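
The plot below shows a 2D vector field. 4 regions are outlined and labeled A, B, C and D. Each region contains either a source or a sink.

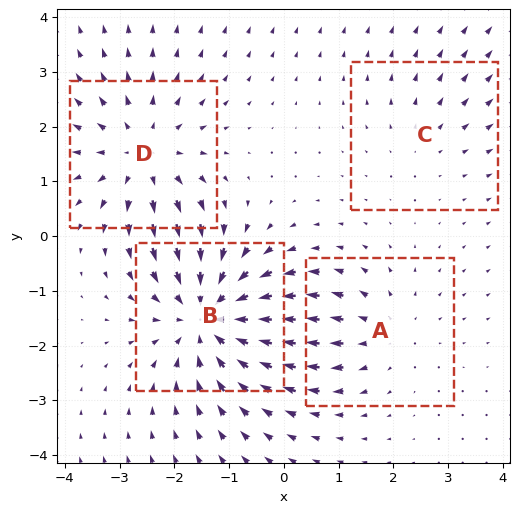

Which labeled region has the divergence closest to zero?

C

Divergence at each region's feature centre — A: about +3, B: about -6, C: about +2, D: about +4. Region C is closest to zero.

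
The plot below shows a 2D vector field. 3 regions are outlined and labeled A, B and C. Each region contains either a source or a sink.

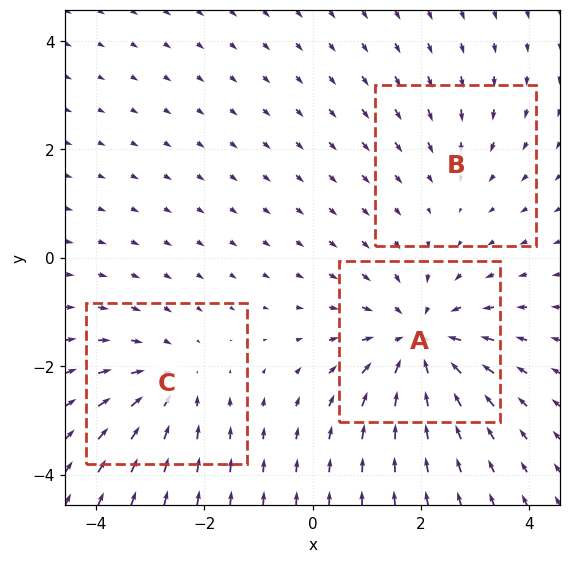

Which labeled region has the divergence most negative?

Divergence at each region's feature centre — A: about -5, B: about -2, C: about -3. Region A is most negative.

A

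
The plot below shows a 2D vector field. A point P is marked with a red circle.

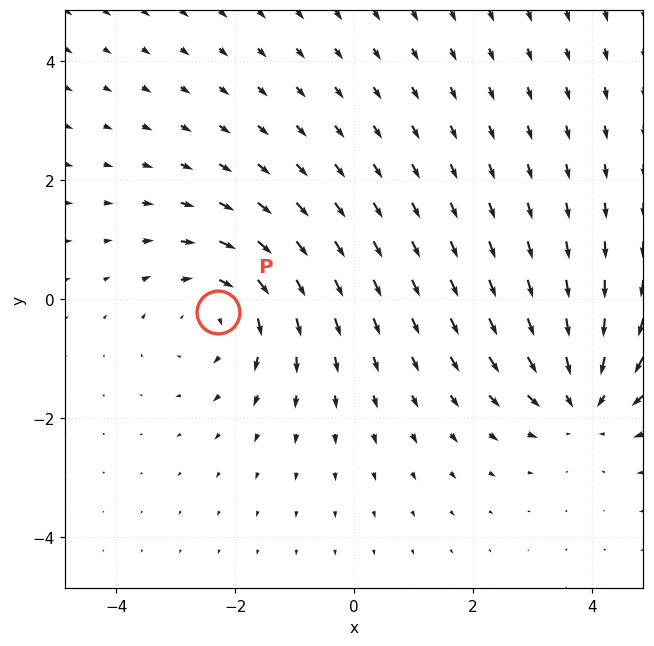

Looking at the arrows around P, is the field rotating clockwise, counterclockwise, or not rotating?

Near P at (-2.3, -0.2) the arrows circulate clockwise. The curl (z-component) there is about -4; negative curl means clockwise rotation.

clockwise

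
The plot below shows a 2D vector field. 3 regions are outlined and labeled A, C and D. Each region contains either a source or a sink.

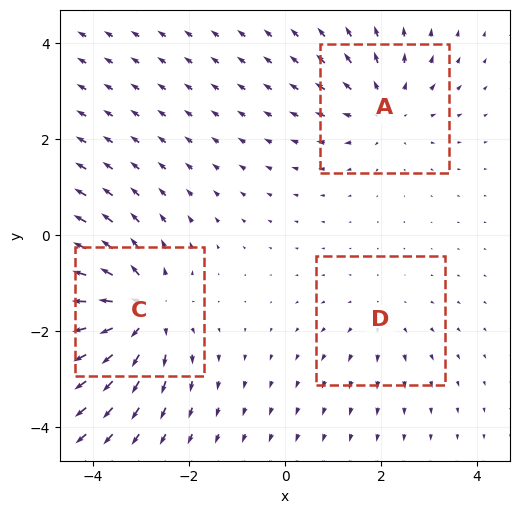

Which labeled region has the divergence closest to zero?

D

Divergence at each region's feature centre — A: about +3, C: about +5, D: about +2. Region D is closest to zero.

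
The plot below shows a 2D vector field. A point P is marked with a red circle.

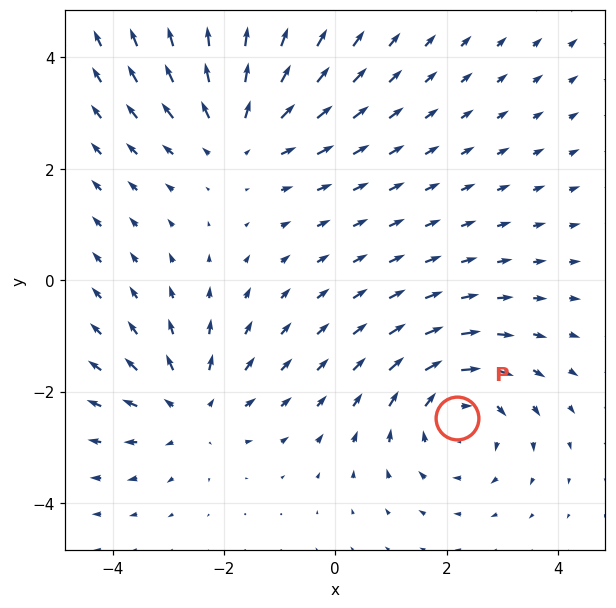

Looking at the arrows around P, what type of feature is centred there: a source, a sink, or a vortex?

vortex

At P (2.2, -2.5) the arrows circulate clockwise. Divergence ≈0, curl about -4 — near-zero divergence with nonzero curl is a vortex.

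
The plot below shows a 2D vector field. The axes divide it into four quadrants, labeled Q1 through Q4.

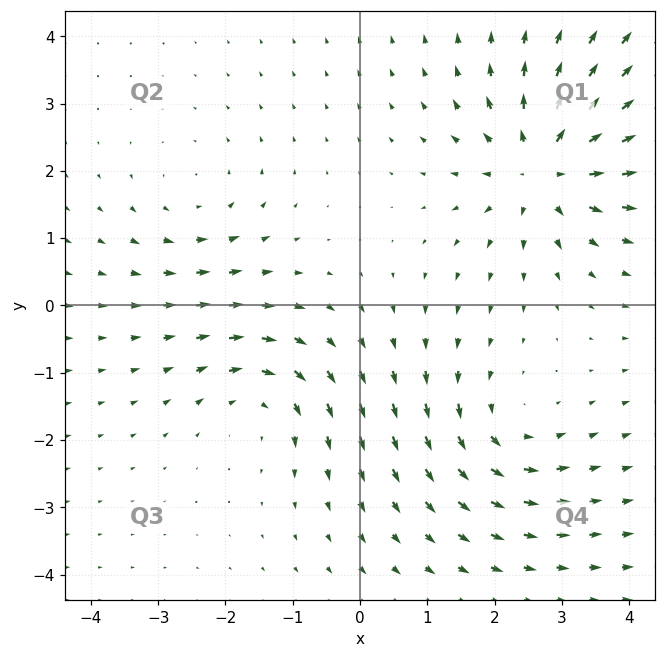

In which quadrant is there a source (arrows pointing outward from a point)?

The source sits at approximately (2.7, 2.0), which lies in quadrant Q1. The divergence there is about +5, positive as expected for a source.

Q1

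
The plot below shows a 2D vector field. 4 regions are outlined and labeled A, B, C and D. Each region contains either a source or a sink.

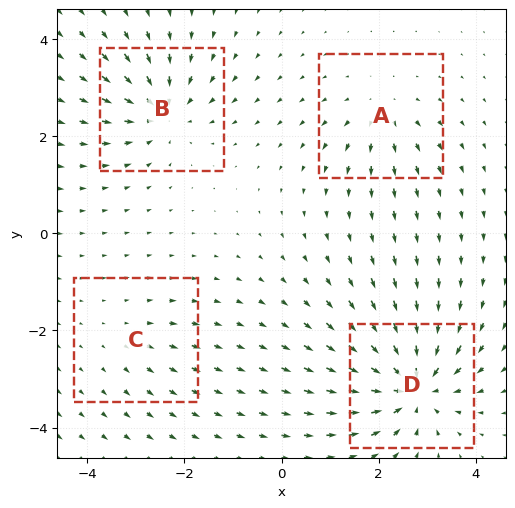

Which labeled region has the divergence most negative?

D

Divergence at each region's feature centre — A: about +4, B: about -5, C: about +2, D: about -8. Region D is most negative.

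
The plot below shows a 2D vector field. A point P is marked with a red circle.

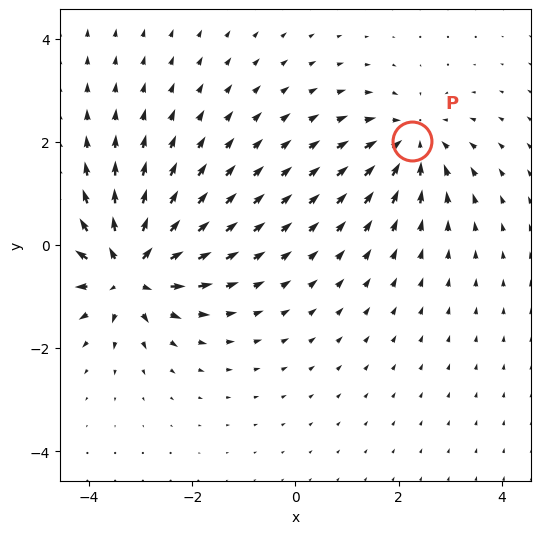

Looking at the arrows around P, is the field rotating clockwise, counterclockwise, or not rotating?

not rotating

Near P at (2.3, 2.0) the arrows show no circulation. The curl there is ≈0.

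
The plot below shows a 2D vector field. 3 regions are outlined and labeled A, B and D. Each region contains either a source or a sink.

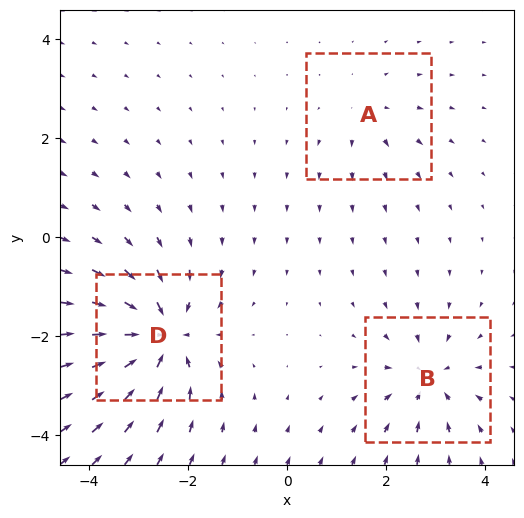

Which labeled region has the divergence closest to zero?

A

Divergence at each region's feature centre — A: about +2, B: about -4, D: about -6. Region A is closest to zero.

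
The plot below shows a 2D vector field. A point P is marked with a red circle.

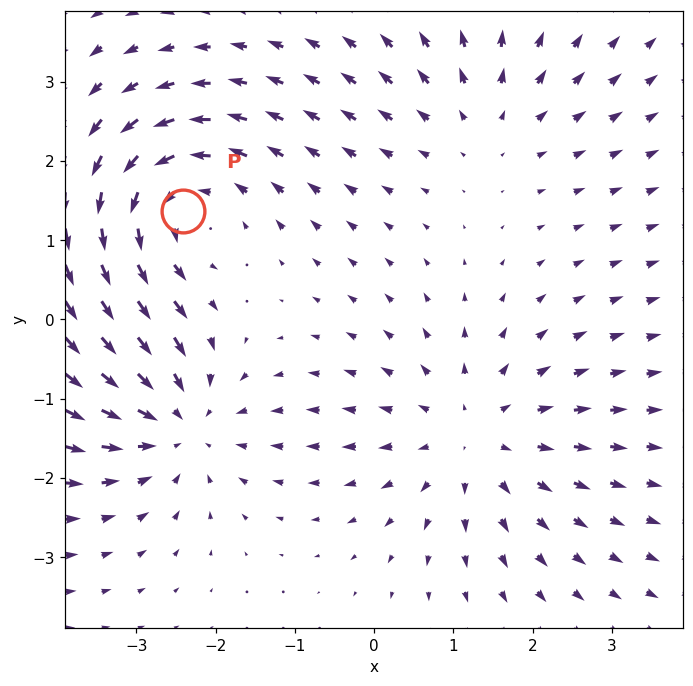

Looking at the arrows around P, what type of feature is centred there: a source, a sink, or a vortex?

vortex

At P (-2.4, 1.4) the arrows circulate counterclockwise. Divergence ≈0, curl about +5 — near-zero divergence with nonzero curl is a vortex.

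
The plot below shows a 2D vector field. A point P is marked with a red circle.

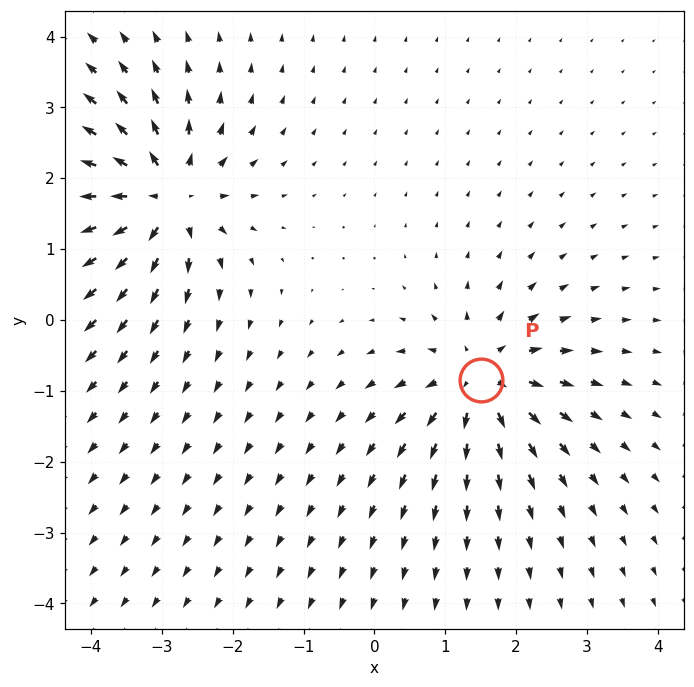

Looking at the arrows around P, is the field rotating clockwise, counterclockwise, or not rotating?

not rotating

Near P at (1.5, -0.8) the arrows show no circulation. The curl there is ≈0.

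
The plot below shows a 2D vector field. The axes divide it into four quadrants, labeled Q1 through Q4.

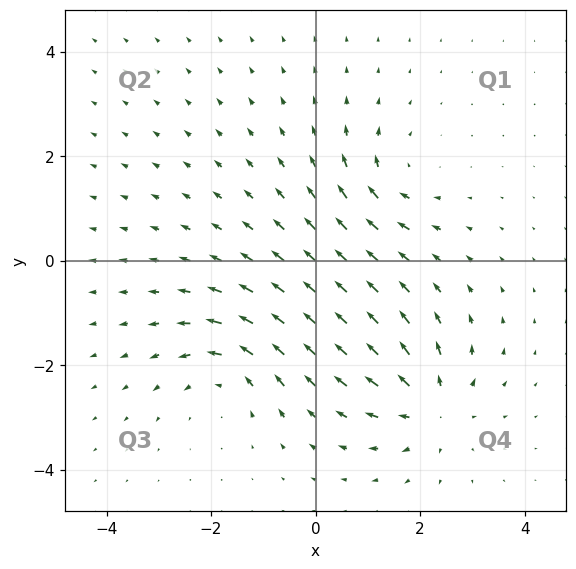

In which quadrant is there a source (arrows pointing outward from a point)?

Q4

The source sits at approximately (2.2, -2.8), which lies in quadrant Q4. The divergence there is about +6, positive as expected for a source.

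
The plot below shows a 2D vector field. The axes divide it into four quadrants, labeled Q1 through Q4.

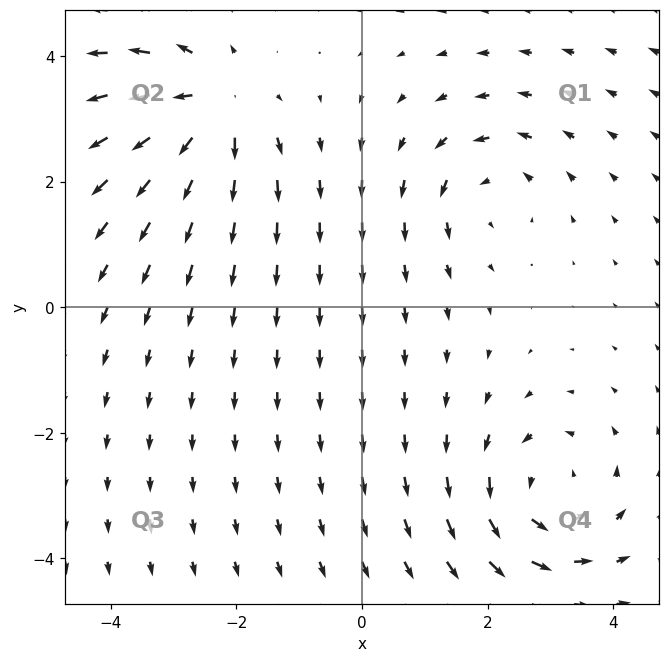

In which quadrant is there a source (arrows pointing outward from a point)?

The source sits at approximately (-2.4, 3.2), which lies in quadrant Q2. The divergence there is about +5, positive as expected for a source.

Q2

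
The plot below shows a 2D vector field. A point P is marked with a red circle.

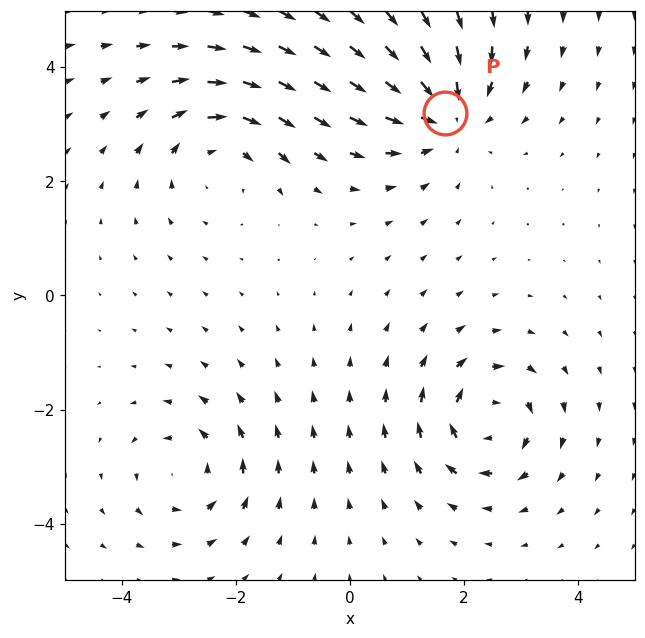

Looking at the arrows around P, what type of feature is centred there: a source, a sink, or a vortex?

sink

At P (1.7, 3.2) the arrows converge inward. Divergence about -5, curl ≈0 — negative divergence with near-zero curl is a sink.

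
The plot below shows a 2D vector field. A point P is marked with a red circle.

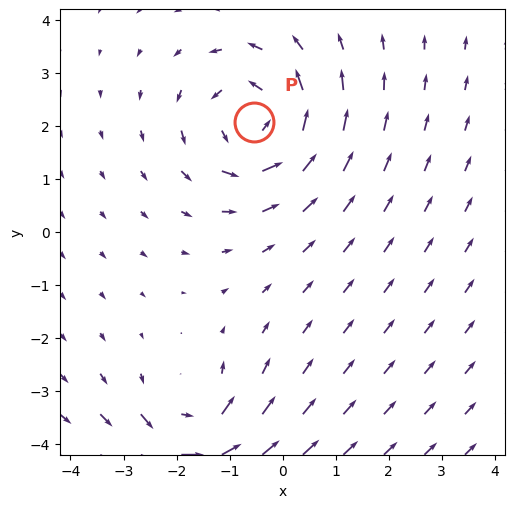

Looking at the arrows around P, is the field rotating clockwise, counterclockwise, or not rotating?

Near P at (-0.5, 2.1) the arrows circulate counterclockwise. The curl (z-component) there is about +4; positive curl means counterclockwise rotation.

counterclockwise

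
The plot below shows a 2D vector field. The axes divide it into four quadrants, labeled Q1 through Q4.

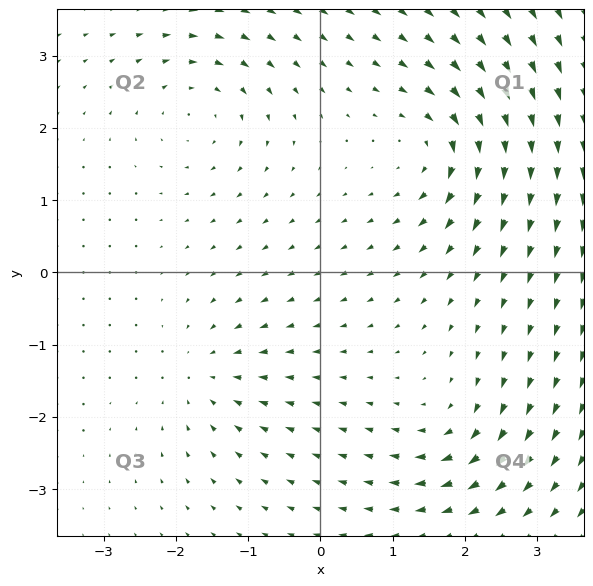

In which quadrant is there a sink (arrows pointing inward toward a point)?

The sink sits at approximately (-1.6, -1.4), which lies in quadrant Q3. The divergence there is about -4, negative as expected for a sink.

Q3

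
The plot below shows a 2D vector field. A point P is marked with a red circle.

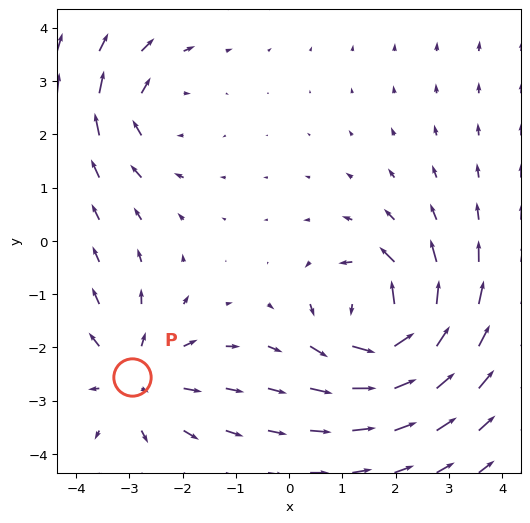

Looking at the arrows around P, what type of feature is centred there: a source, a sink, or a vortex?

source

At P (-2.9, -2.6) the arrows spread outward. Divergence about +4, curl ≈0 — positive divergence with near-zero curl is a source.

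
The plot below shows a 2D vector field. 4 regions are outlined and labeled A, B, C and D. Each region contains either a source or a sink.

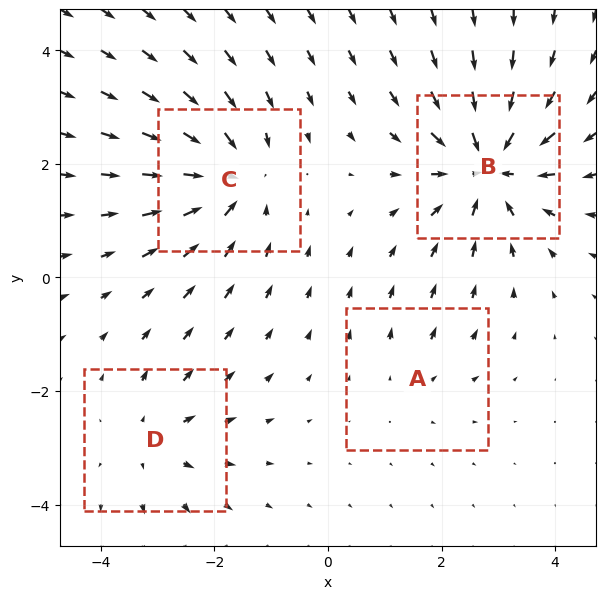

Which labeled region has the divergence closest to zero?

A

Divergence at each region's feature centre — A: about +2, B: about -7, C: about -5, D: about +3. Region A is closest to zero.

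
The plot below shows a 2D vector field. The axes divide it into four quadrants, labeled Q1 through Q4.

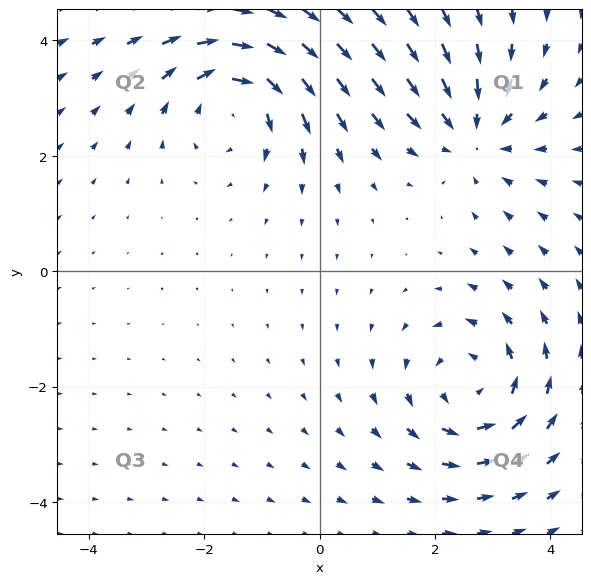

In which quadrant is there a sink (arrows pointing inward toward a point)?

The sink sits at approximately (2.7, 2.4), which lies in quadrant Q1. The divergence there is about -4, negative as expected for a sink.

Q1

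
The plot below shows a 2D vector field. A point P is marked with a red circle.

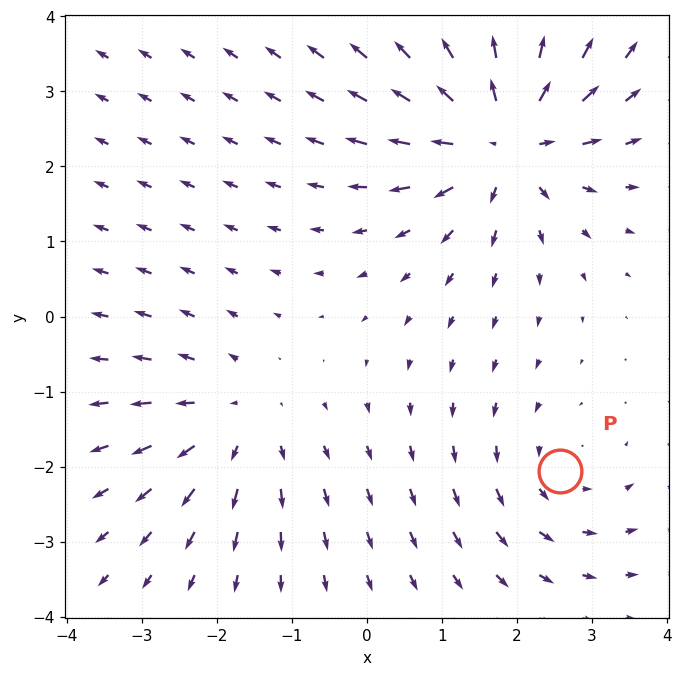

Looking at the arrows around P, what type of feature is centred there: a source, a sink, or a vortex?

At P (2.6, -2.1) the arrows circulate counterclockwise. Divergence ≈0, curl about +2 — near-zero divergence with nonzero curl is a vortex.

vortex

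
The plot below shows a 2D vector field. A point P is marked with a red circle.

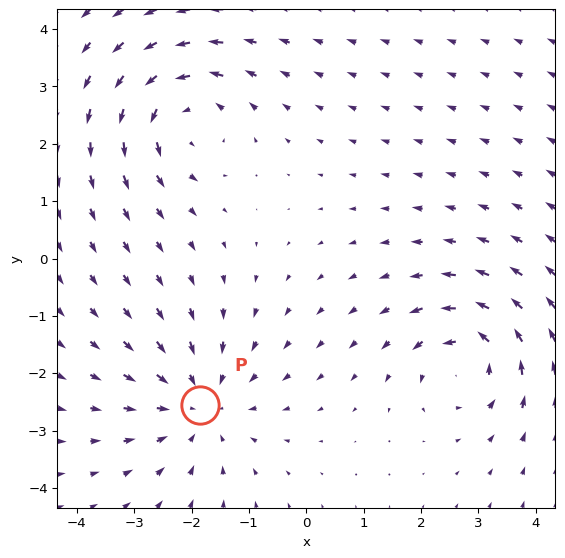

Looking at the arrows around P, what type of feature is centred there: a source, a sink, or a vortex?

At P (-1.9, -2.6) the arrows converge inward. Divergence about -3, curl ≈0 — negative divergence with near-zero curl is a sink.

sink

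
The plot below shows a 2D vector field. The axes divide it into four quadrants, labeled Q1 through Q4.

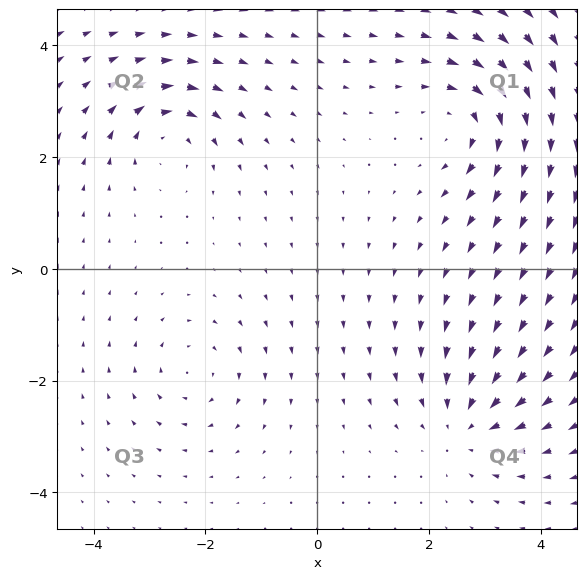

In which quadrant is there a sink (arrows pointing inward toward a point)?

The sink sits at approximately (2.7, -2.8), which lies in quadrant Q4. The divergence there is about -4, negative as expected for a sink.

Q4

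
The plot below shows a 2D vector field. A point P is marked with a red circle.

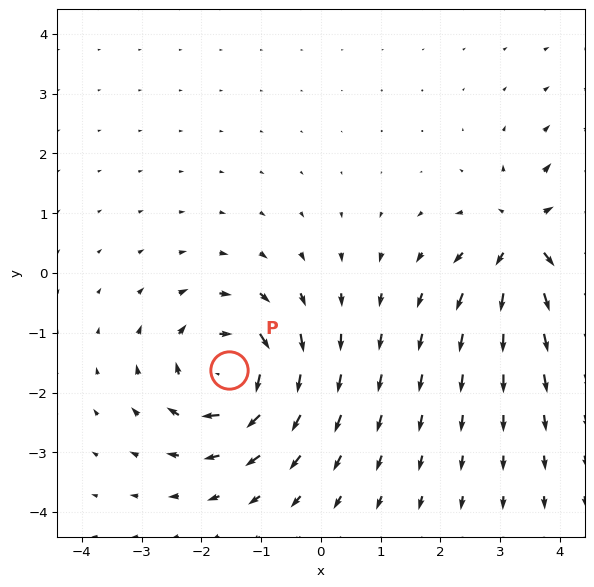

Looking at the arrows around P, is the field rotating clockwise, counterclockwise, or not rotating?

clockwise

Near P at (-1.5, -1.6) the arrows circulate clockwise. The curl (z-component) there is about -5; negative curl means clockwise rotation.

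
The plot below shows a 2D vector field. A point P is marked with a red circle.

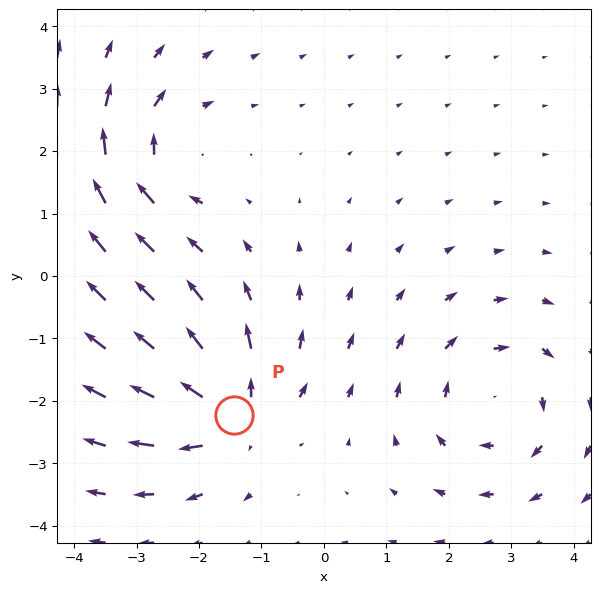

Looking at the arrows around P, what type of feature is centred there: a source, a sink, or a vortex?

At P (-1.4, -2.2) the arrows spread outward. Divergence about +7, curl ≈0 — positive divergence with near-zero curl is a source.

source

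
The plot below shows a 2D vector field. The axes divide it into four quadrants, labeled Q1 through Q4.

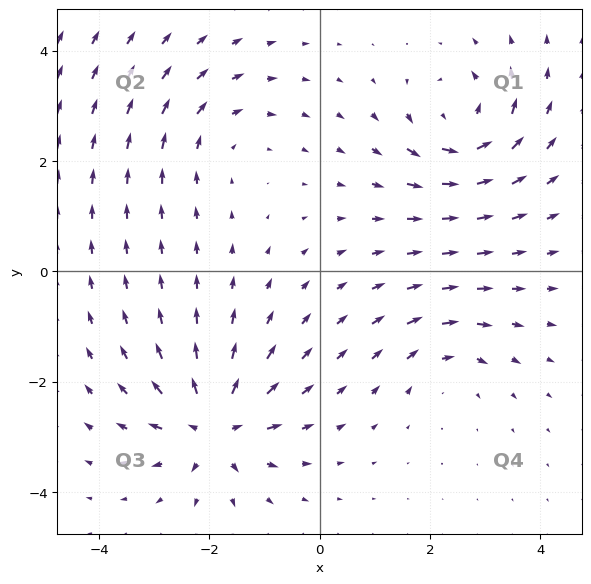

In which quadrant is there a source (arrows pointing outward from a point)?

The source sits at approximately (-1.9, -2.8), which lies in quadrant Q3. The divergence there is about +7, positive as expected for a source.

Q3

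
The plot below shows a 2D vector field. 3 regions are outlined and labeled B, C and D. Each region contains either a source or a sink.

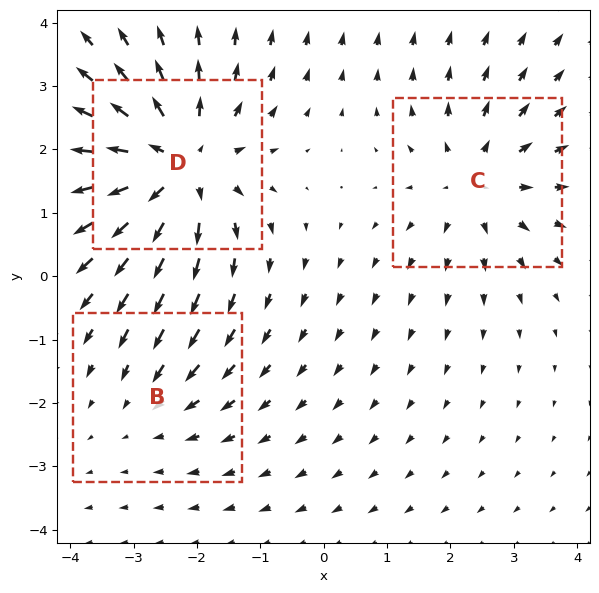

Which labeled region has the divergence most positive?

D

Divergence at each region's feature centre — B: about -2, C: about +3, D: about +5. Region D is most positive.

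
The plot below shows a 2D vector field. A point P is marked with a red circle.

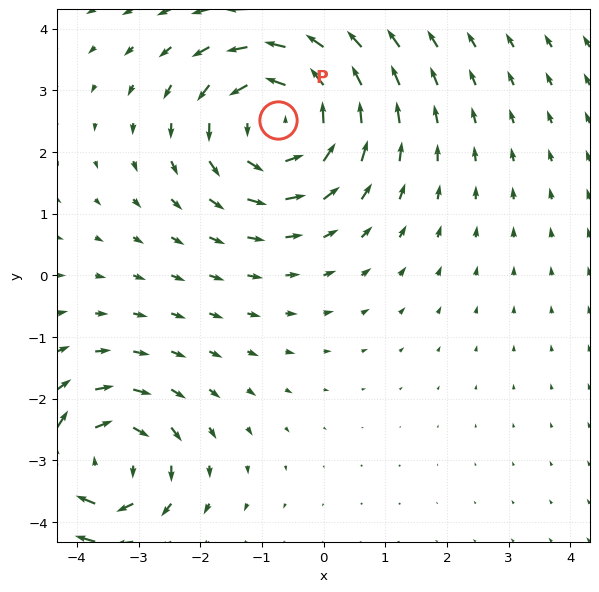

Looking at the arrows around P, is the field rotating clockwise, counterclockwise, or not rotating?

Near P at (-0.7, 2.5) the arrows circulate counterclockwise. The curl (z-component) there is about +4; positive curl means counterclockwise rotation.

counterclockwise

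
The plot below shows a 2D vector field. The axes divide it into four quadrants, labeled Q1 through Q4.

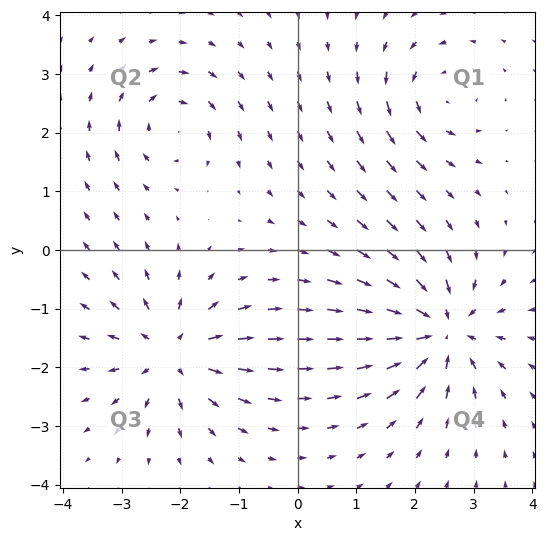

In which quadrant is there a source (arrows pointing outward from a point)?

Q3

The source sits at approximately (-2.1, -1.7), which lies in quadrant Q3. The divergence there is about +5, positive as expected for a source.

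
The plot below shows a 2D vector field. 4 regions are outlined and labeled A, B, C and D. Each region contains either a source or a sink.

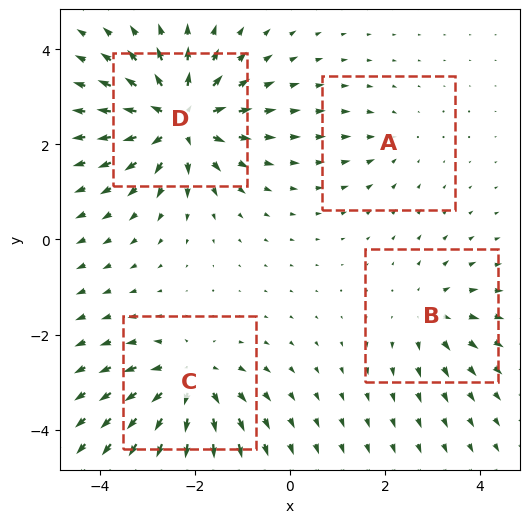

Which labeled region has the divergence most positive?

Divergence at each region's feature centre — A: about -2, B: about +4, C: about +6, D: about +8. Region D is most positive.

D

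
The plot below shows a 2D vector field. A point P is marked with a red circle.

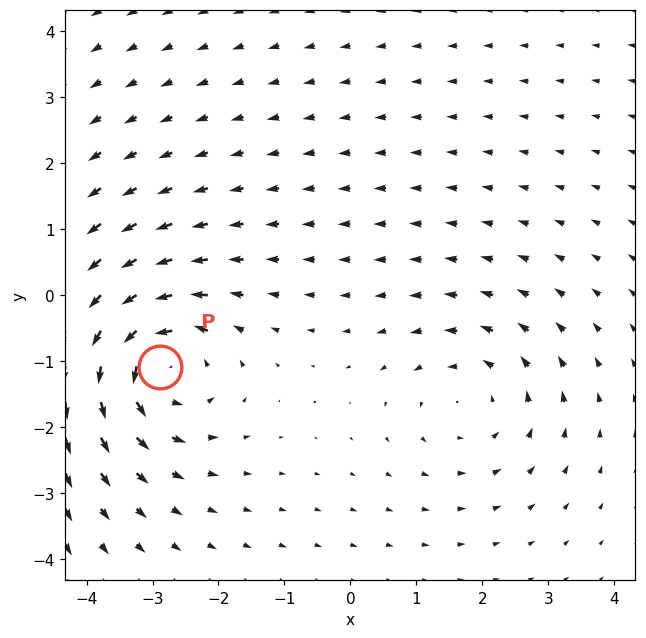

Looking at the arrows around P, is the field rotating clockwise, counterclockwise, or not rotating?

counterclockwise

Near P at (-2.9, -1.1) the arrows circulate counterclockwise. The curl (z-component) there is about +5; positive curl means counterclockwise rotation.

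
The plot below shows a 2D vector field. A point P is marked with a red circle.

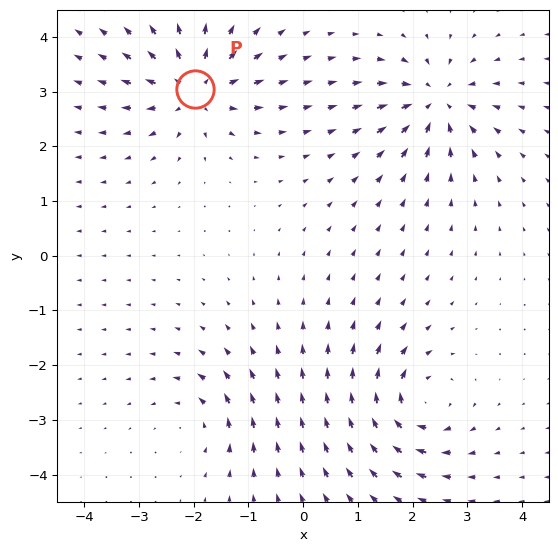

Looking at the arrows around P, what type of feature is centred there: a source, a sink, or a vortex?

source

At P (-2.0, 3.1) the arrows spread outward. Divergence about +7, curl ≈0 — positive divergence with near-zero curl is a source.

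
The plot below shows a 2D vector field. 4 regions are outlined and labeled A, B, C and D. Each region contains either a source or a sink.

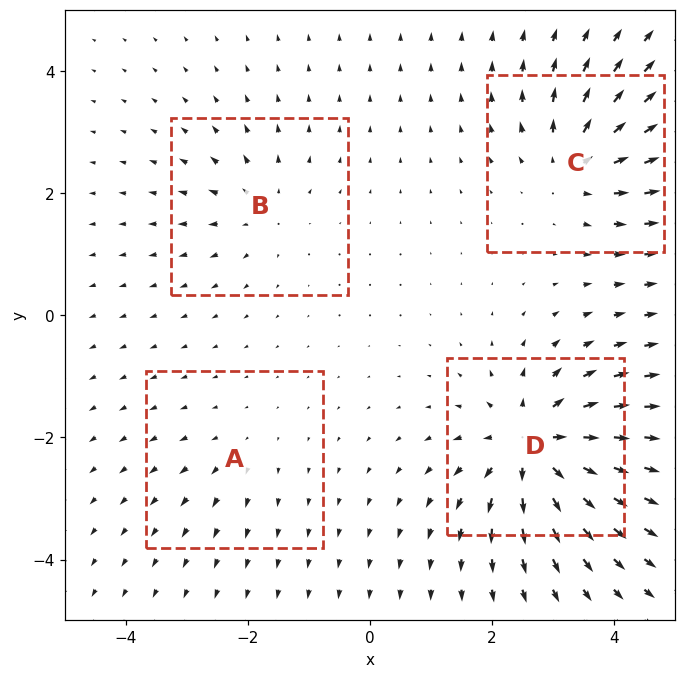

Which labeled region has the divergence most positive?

Divergence at each region's feature centre — A: about +2, B: about +4, C: about +6, D: about +9. Region D is most positive.

D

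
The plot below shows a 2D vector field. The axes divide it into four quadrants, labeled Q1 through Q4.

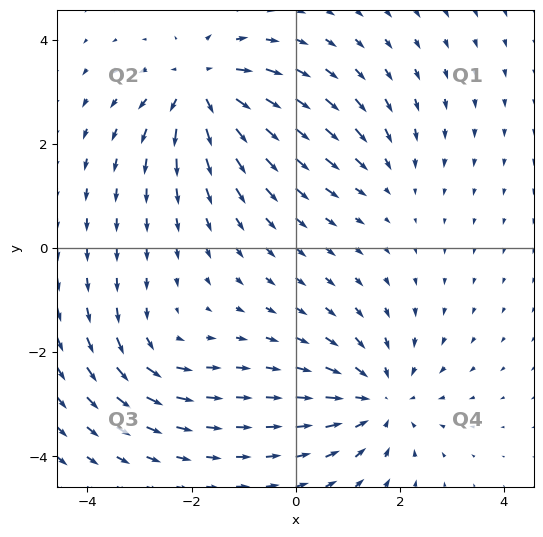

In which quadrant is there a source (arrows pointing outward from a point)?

The source sits at approximately (-1.8, 3.1), which lies in quadrant Q2. The divergence there is about +6, positive as expected for a source.

Q2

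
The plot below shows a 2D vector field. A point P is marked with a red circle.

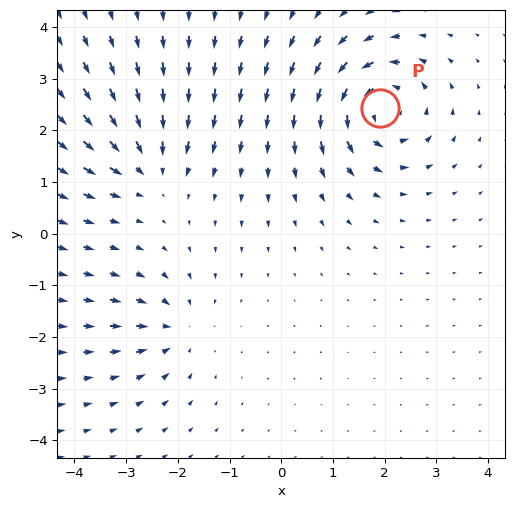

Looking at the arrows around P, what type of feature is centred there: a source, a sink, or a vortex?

At P (1.9, 2.4) the arrows circulate counterclockwise. Divergence ≈0, curl about +7 — near-zero divergence with nonzero curl is a vortex.

vortex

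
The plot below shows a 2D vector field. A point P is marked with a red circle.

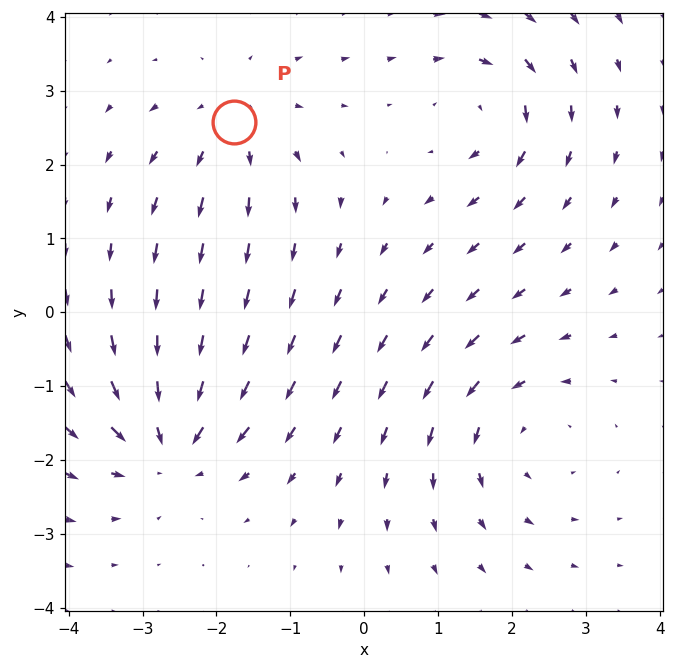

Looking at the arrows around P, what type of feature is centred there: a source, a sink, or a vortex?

At P (-1.8, 2.6) the arrows spread outward. Divergence about +4, curl ≈0 — positive divergence with near-zero curl is a source.

source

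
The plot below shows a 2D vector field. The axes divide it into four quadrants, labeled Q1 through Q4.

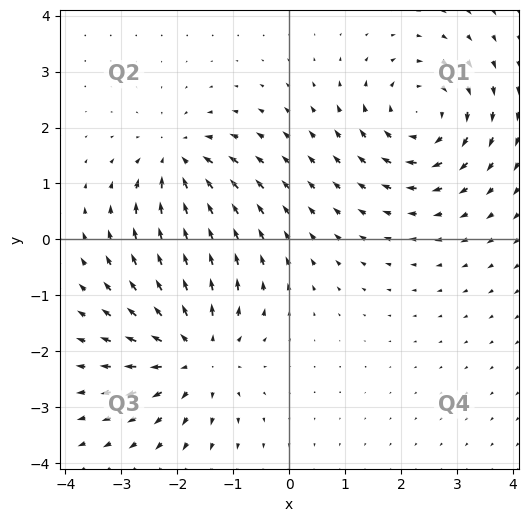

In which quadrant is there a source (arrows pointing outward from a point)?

Q3

The source sits at approximately (-1.7, -2.0), which lies in quadrant Q3. The divergence there is about +4, positive as expected for a source.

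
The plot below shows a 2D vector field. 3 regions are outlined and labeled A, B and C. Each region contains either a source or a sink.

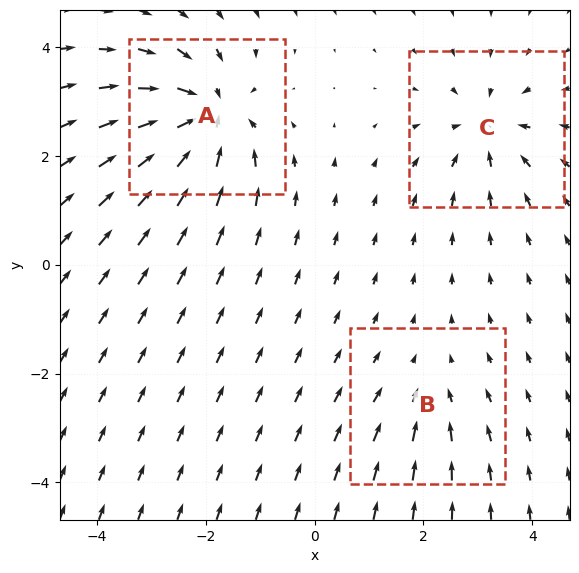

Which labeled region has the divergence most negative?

A

Divergence at each region's feature centre — A: about -6, B: about -2, C: about -4. Region A is most negative.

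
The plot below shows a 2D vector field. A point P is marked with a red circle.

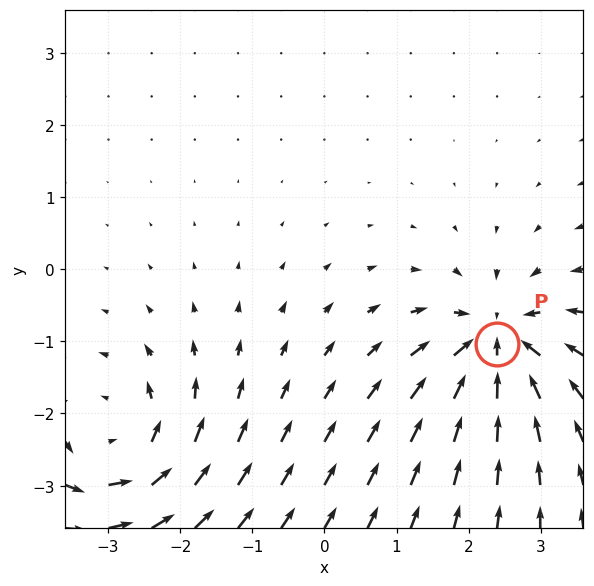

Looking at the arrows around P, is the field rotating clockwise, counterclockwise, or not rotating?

Near P at (2.4, -1.0) the arrows show no circulation. The curl there is ≈0.

not rotating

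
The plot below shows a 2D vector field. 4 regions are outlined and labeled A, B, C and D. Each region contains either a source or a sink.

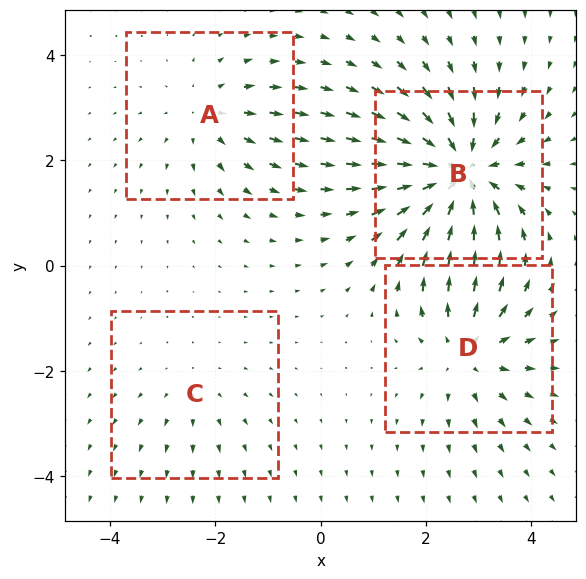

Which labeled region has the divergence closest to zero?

C

Divergence at each region's feature centre — A: about +3, B: about -7, C: about +2, D: about +4. Region C is closest to zero.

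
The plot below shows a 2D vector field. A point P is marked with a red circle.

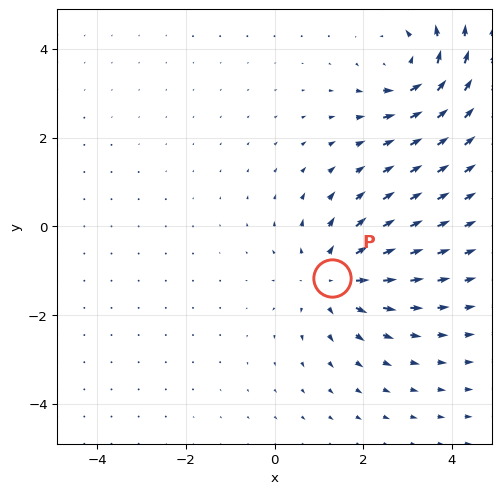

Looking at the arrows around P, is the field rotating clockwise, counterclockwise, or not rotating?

not rotating

Near P at (1.3, -1.2) the arrows show no circulation. The curl there is ≈0.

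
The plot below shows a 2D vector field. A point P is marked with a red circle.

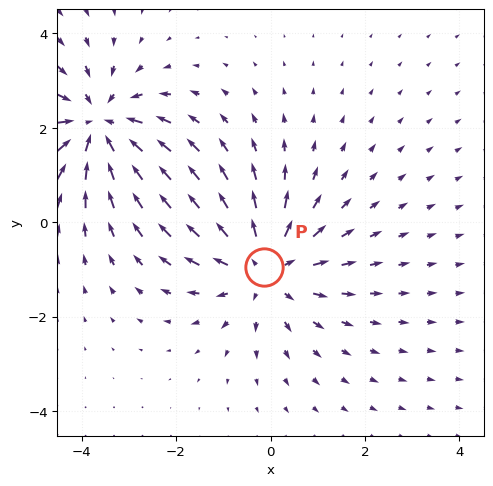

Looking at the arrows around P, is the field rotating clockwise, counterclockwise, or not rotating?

Near P at (-0.1, -0.9) the arrows show no circulation. The curl there is ≈0.

not rotating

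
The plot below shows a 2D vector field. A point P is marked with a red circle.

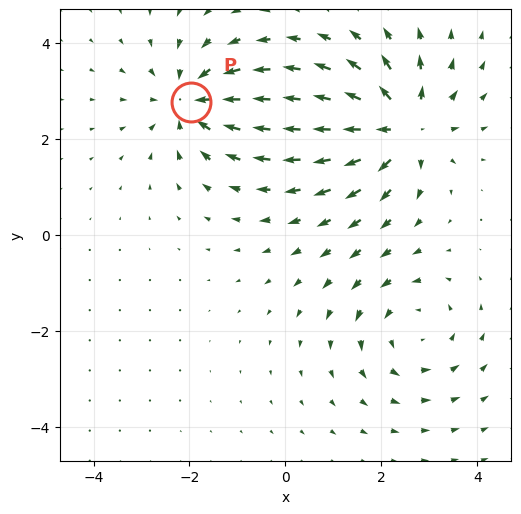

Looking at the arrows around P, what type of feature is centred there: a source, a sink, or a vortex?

At P (-2.0, 2.8) the arrows converge inward. Divergence about -4, curl ≈0 — negative divergence with near-zero curl is a sink.

sink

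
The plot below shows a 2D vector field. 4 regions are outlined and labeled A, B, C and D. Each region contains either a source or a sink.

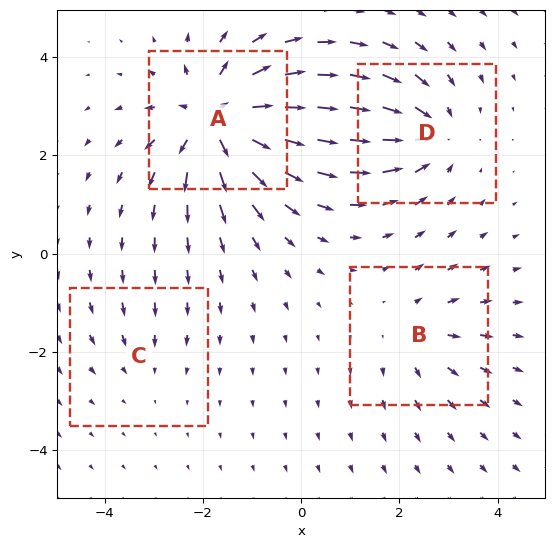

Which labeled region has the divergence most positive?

Divergence at each region's feature centre — A: about +7, B: about +3, C: about -2, D: about -5. Region A is most positive.

A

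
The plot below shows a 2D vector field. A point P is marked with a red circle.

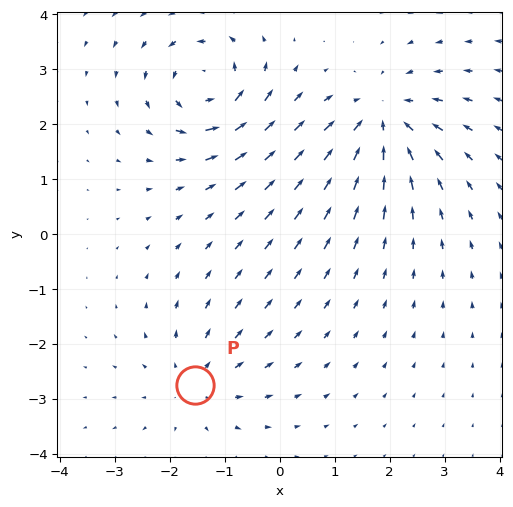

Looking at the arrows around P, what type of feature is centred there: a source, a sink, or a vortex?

source

At P (-1.5, -2.7) the arrows spread outward. Divergence about +3, curl ≈0 — positive divergence with near-zero curl is a source.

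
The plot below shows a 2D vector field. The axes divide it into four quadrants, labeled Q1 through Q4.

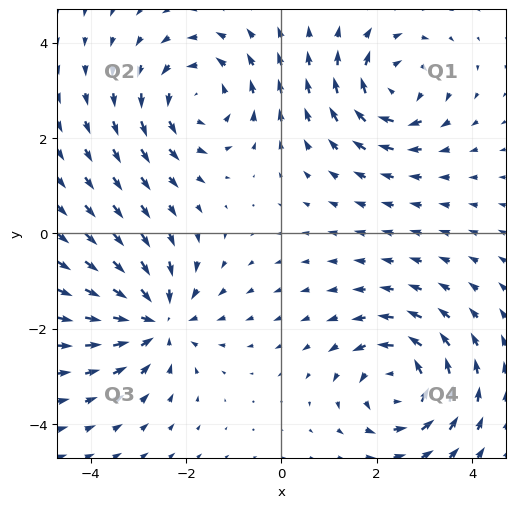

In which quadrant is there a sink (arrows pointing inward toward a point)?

The sink sits at approximately (-2.6, -1.8), which lies in quadrant Q3. The divergence there is about -5, negative as expected for a sink.

Q3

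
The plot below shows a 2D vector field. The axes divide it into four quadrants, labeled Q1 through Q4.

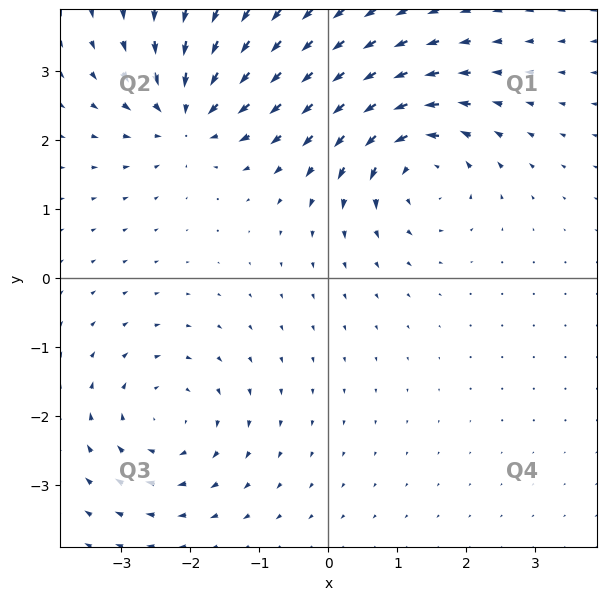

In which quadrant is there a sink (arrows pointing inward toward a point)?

Q2

The sink sits at approximately (-2.0, 2.4), which lies in quadrant Q2. The divergence there is about -5, negative as expected for a sink.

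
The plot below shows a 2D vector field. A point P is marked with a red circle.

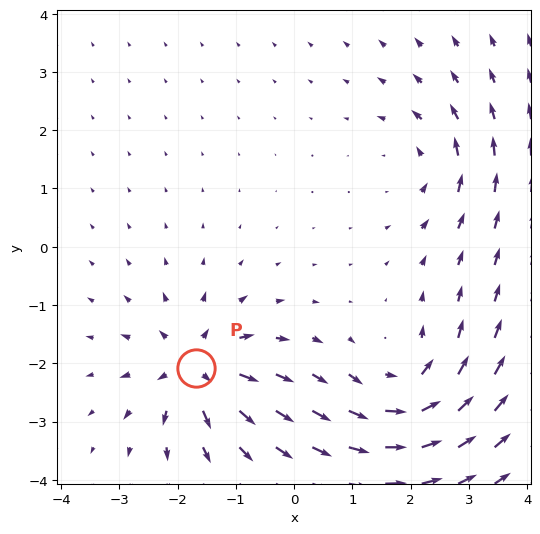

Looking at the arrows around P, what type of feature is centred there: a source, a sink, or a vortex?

source

At P (-1.7, -2.1) the arrows spread outward. Divergence about +5, curl ≈0 — positive divergence with near-zero curl is a source.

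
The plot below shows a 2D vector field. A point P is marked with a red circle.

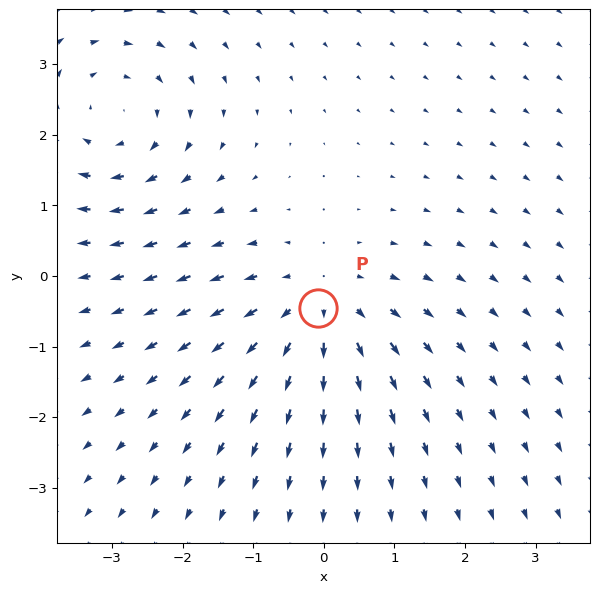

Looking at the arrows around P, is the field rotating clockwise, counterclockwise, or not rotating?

Near P at (-0.1, -0.4) the arrows show no circulation. The curl there is ≈0.

not rotating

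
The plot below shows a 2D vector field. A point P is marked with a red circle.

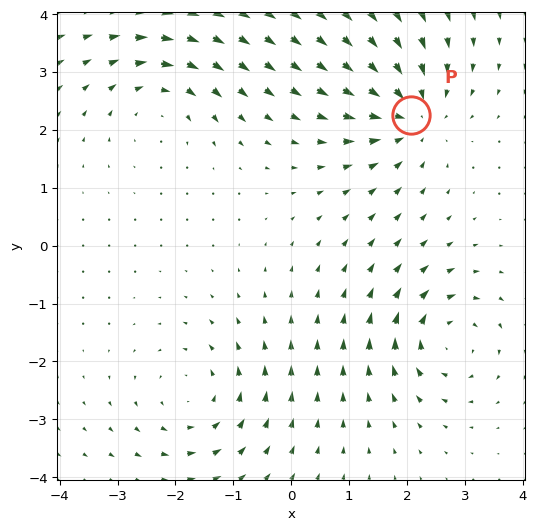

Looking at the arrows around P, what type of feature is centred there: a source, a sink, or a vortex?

At P (2.1, 2.3) the arrows converge inward. Divergence about -6, curl ≈0 — negative divergence with near-zero curl is a sink.

sink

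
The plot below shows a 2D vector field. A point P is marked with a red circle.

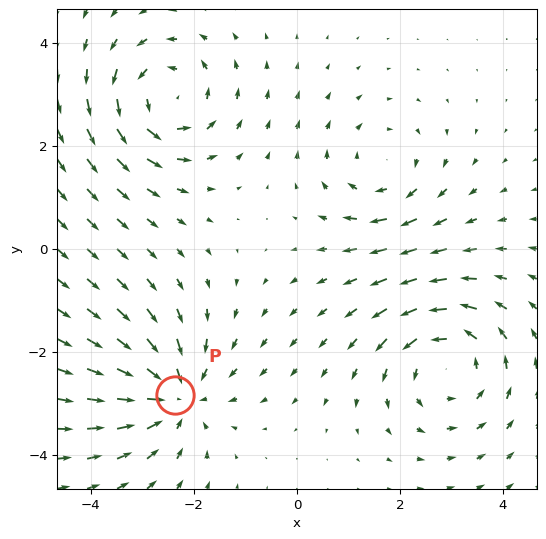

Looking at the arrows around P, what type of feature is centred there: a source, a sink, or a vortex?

At P (-2.4, -2.8) the arrows converge inward. Divergence about -5, curl ≈0 — negative divergence with near-zero curl is a sink.

sink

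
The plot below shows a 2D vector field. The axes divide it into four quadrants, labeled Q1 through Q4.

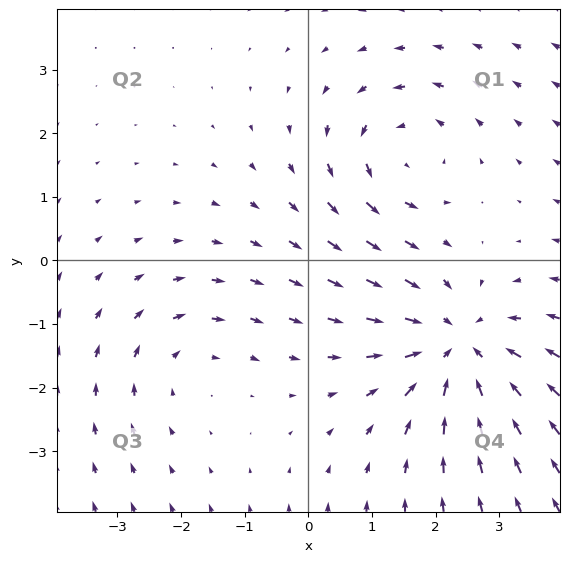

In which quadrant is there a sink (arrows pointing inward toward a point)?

The sink sits at approximately (2.4, -1.4), which lies in quadrant Q4. The divergence there is about -4, negative as expected for a sink.

Q4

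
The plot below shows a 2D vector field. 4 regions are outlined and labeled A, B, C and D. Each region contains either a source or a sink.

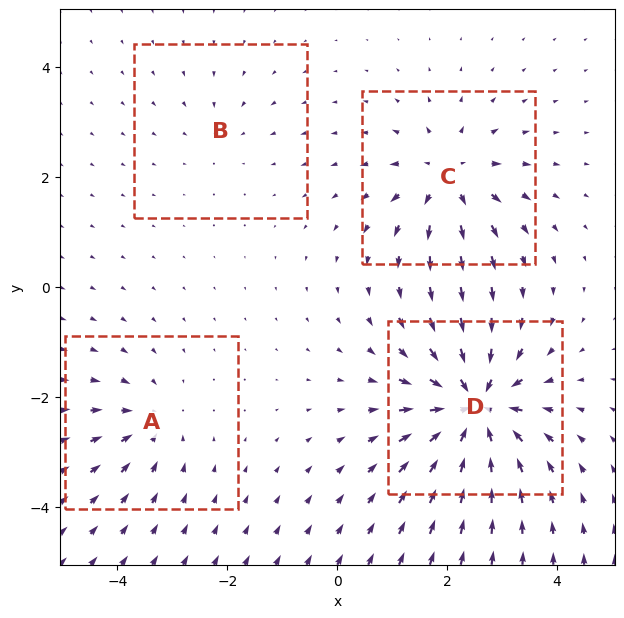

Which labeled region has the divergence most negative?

D

Divergence at each region's feature centre — A: about -4, B: about -2, C: about +6, D: about -9. Region D is most negative.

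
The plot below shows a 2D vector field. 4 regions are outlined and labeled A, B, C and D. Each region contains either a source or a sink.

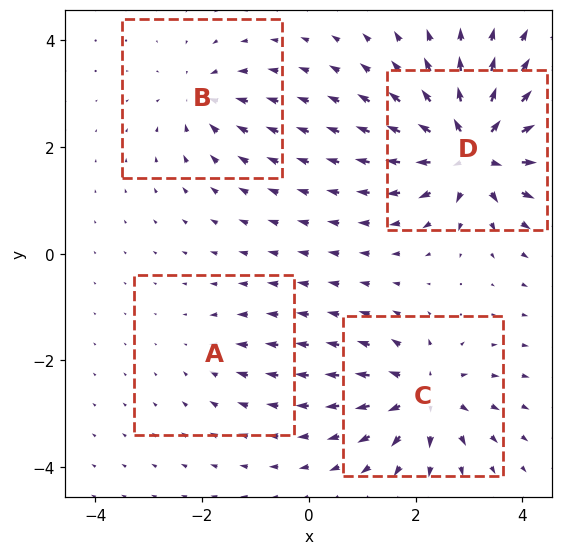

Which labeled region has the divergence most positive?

Divergence at each region's feature centre — A: about -2, B: about -4, C: about +6, D: about +9. Region D is most positive.

D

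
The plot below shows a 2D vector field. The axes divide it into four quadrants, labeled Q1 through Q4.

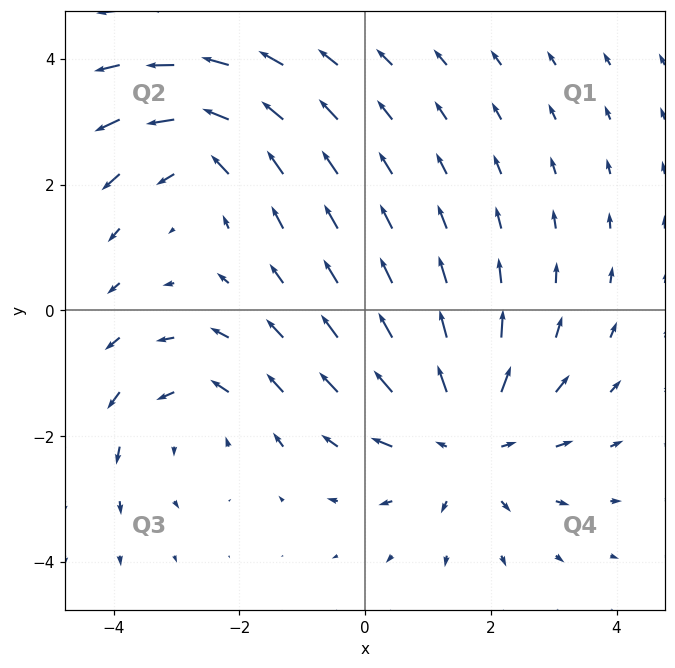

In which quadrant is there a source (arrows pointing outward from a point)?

Q4

The source sits at approximately (1.6, -2.0), which lies in quadrant Q4. The divergence there is about +3, positive as expected for a source.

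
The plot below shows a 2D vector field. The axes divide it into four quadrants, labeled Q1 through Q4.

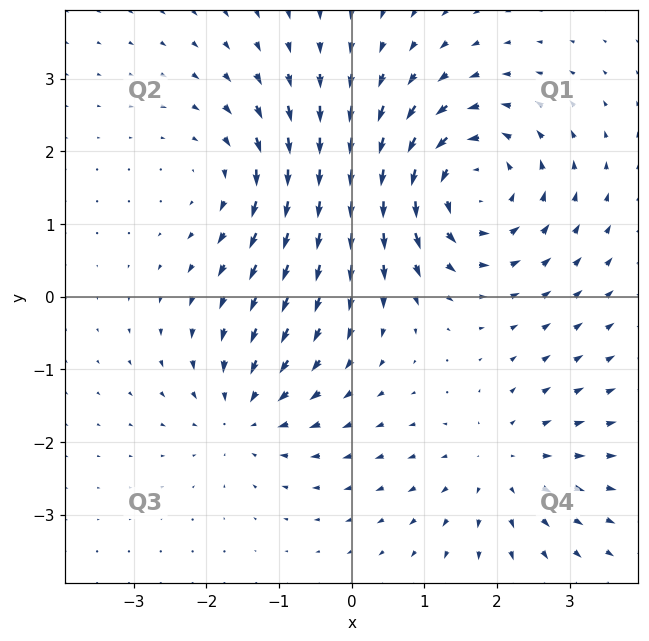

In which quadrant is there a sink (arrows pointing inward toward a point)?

The sink sits at approximately (-1.5, -1.6), which lies in quadrant Q3. The divergence there is about -3, negative as expected for a sink.

Q3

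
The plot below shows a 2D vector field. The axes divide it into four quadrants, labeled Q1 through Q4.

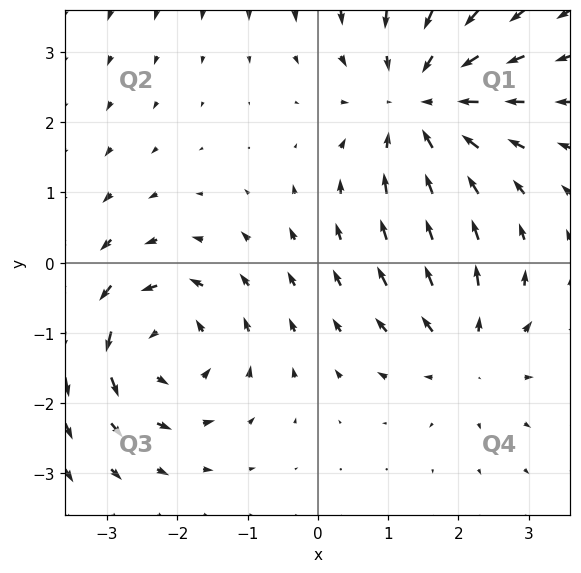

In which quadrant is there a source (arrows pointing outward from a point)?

Q4

The source sits at approximately (2.1, -1.3), which lies in quadrant Q4. The divergence there is about +3, positive as expected for a source.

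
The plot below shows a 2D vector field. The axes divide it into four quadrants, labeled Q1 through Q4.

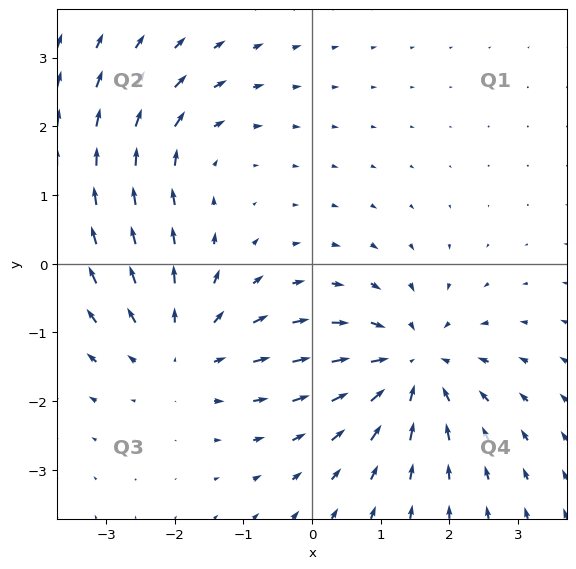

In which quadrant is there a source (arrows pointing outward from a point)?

Q3

The source sits at approximately (-1.9, -1.3), which lies in quadrant Q3. The divergence there is about +3, positive as expected for a source.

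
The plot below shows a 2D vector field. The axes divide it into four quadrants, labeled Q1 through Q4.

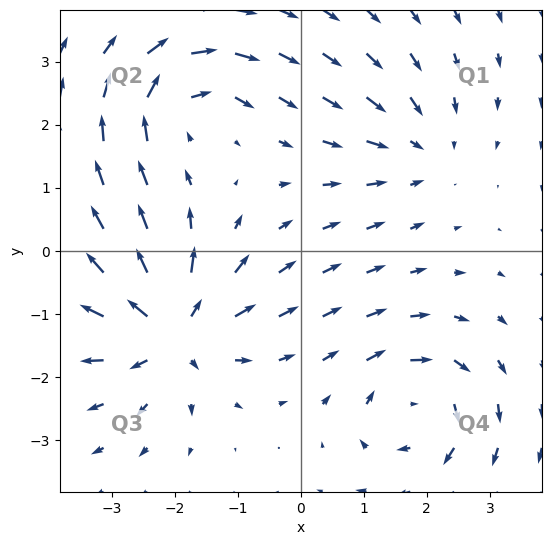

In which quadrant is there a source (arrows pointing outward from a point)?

Q3

The source sits at approximately (-2.0, -1.3), which lies in quadrant Q3. The divergence there is about +7, positive as expected for a source.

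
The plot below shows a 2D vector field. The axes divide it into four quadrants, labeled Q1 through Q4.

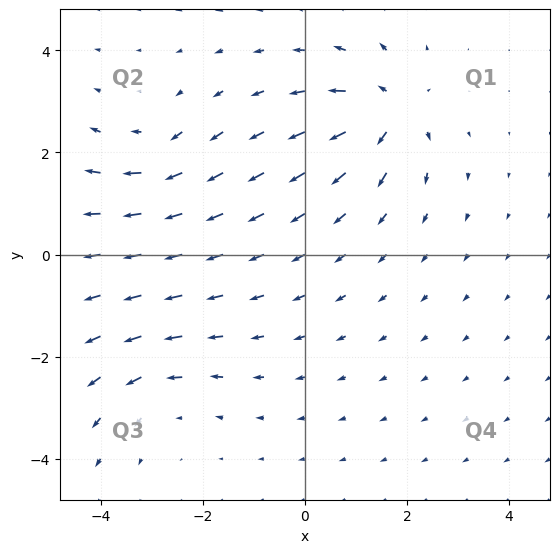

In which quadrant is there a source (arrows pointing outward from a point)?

The source sits at approximately (1.7, 2.8), which lies in quadrant Q1. The divergence there is about +5, positive as expected for a source.

Q1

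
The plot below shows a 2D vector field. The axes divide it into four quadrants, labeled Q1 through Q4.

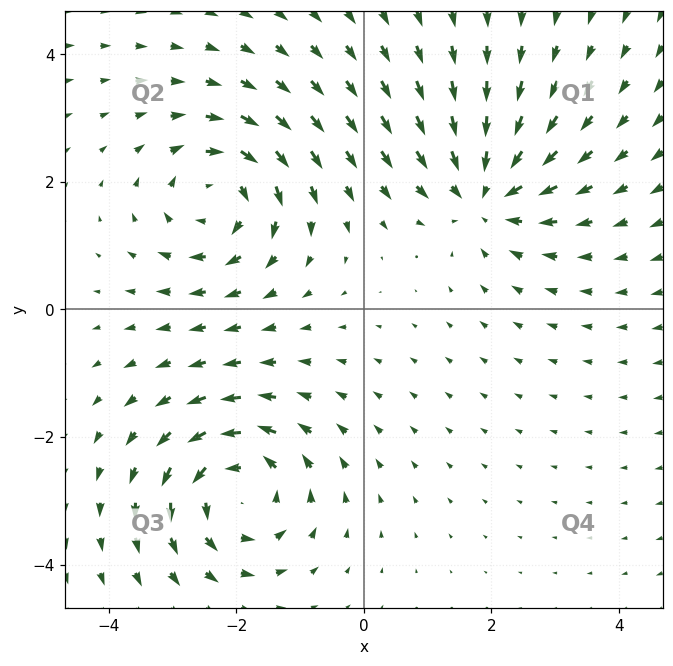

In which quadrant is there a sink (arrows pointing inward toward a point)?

The sink sits at approximately (1.9, 1.8), which lies in quadrant Q1. The divergence there is about -4, negative as expected for a sink.

Q1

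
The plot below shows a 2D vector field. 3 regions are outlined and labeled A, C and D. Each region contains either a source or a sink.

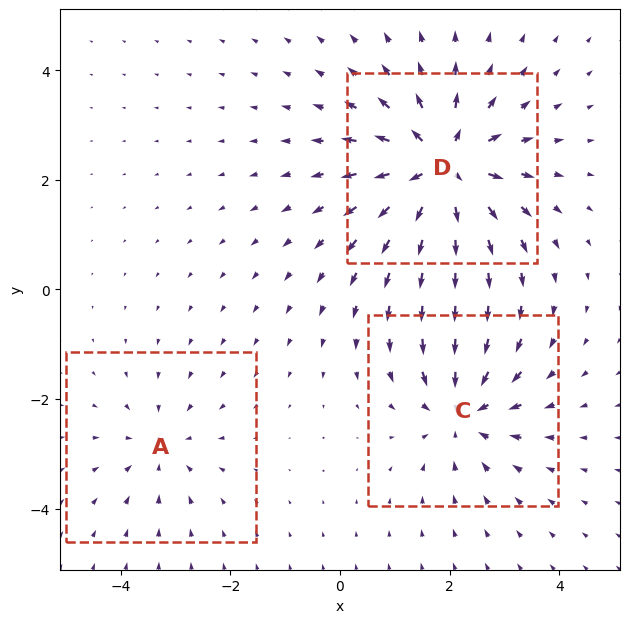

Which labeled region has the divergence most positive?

D

Divergence at each region's feature centre — A: about -2, C: about -4, D: about +5. Region D is most positive.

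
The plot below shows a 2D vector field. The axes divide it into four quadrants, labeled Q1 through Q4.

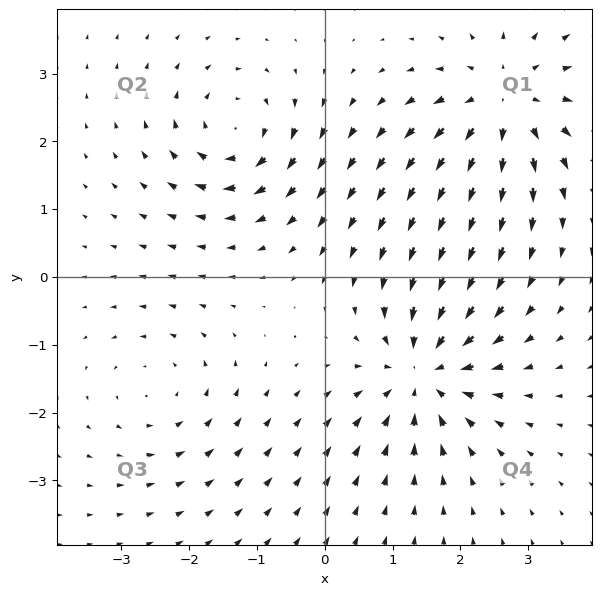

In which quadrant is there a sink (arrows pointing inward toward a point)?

The sink sits at approximately (1.5, -1.4), which lies in quadrant Q4. The divergence there is about -5, negative as expected for a sink.

Q4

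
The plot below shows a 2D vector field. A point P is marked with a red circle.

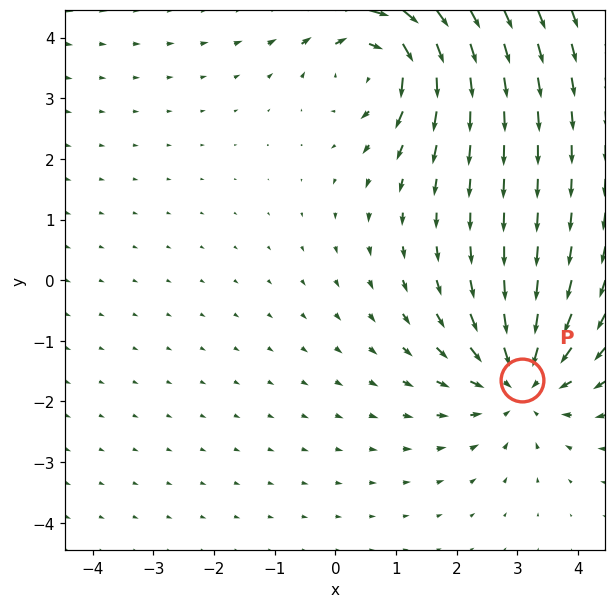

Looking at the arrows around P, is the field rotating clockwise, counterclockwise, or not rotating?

not rotating

Near P at (3.1, -1.7) the arrows show no circulation. The curl there is ≈0.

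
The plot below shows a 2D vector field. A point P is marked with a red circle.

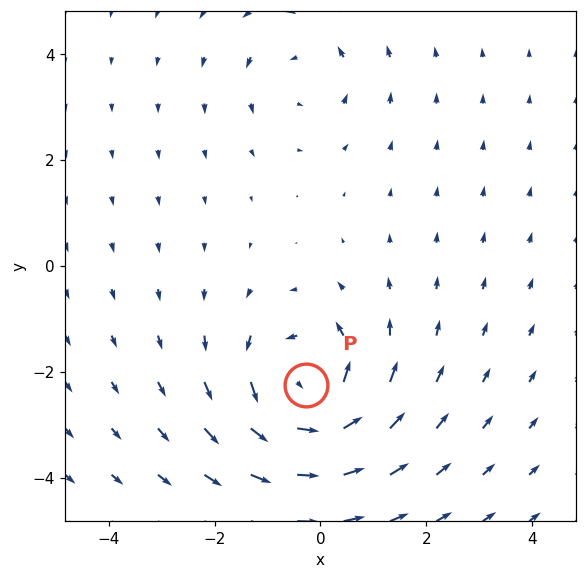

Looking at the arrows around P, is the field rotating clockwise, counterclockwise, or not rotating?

Near P at (-0.3, -2.3) the arrows circulate counterclockwise. The curl (z-component) there is about +5; positive curl means counterclockwise rotation.

counterclockwise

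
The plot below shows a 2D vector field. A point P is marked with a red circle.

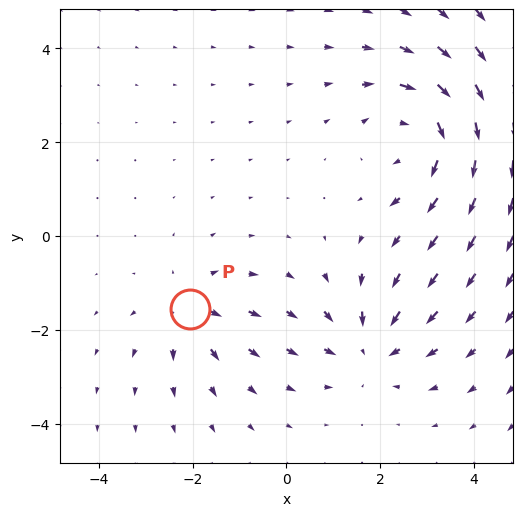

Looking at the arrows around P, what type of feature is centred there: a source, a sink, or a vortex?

source

At P (-2.1, -1.6) the arrows spread outward. Divergence about +3, curl ≈0 — positive divergence with near-zero curl is a source.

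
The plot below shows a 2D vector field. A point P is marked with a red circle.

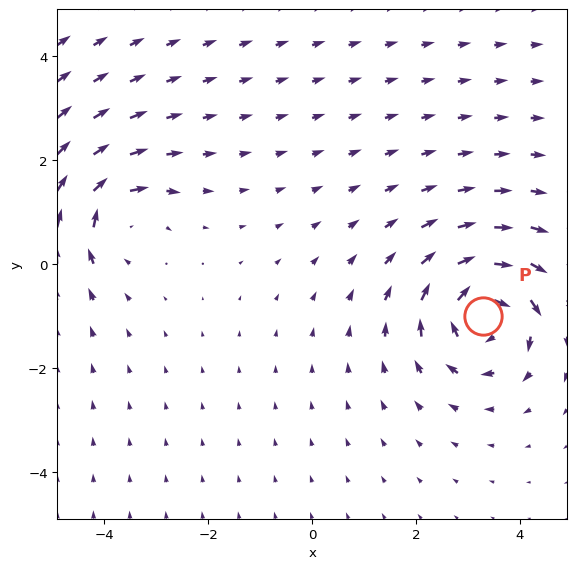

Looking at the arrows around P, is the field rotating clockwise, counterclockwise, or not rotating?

clockwise

Near P at (3.3, -1.0) the arrows circulate clockwise. The curl (z-component) there is about -6; negative curl means clockwise rotation.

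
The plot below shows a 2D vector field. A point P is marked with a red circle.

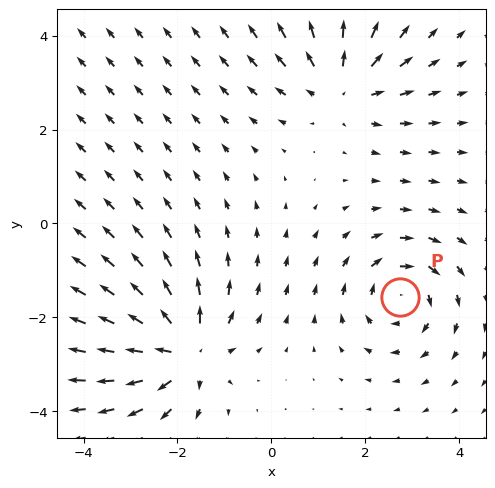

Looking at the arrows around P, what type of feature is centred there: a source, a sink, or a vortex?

At P (2.7, -1.6) the arrows circulate clockwise. Divergence ≈0, curl about -5 — near-zero divergence with nonzero curl is a vortex.

vortex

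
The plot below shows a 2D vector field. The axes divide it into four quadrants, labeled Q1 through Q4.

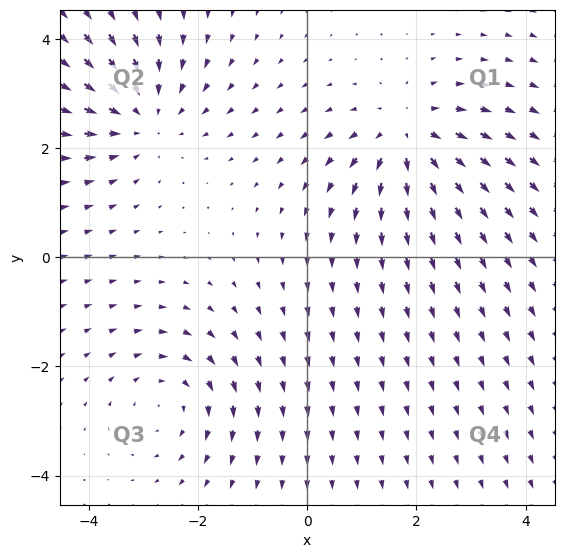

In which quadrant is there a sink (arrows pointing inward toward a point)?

Q2

The sink sits at approximately (-3.0, 2.6), which lies in quadrant Q2. The divergence there is about -3, negative as expected for a sink.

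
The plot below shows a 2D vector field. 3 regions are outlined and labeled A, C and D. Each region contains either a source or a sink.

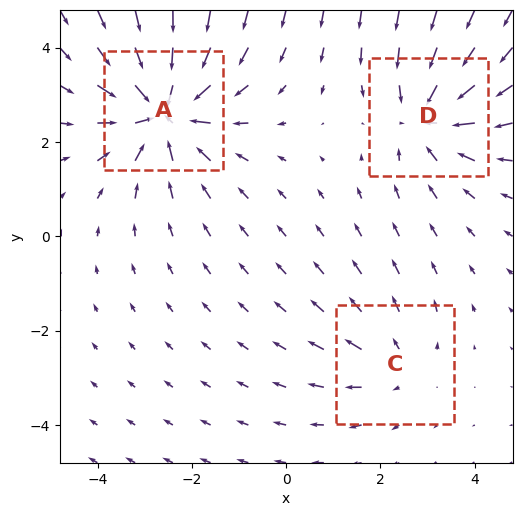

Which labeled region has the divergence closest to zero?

C

Divergence at each region's feature centre — A: about -5, C: about +2, D: about -3. Region C is closest to zero.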